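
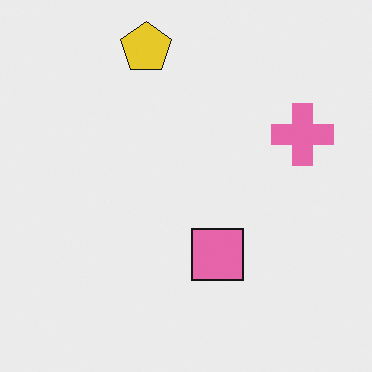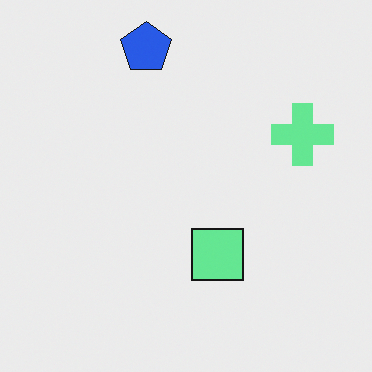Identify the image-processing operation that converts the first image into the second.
The transformation is: hue-shifted by a large amount.

Every shape's color has rotated by the same amount around the hue wheel — a uniform hue shift.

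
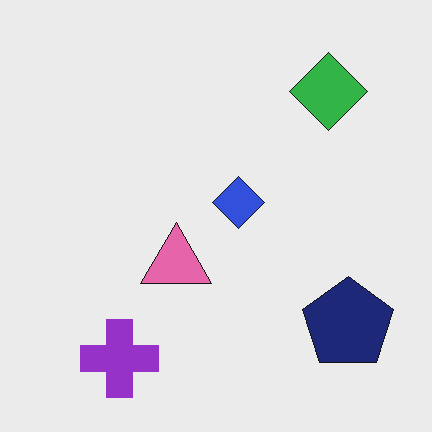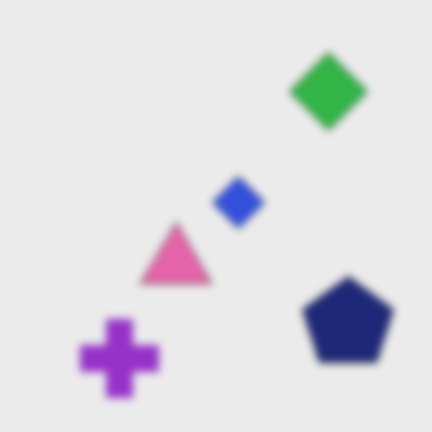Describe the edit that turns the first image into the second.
It was moderately blurred.

Shape edges and outlines are uniformly softened across the whole image.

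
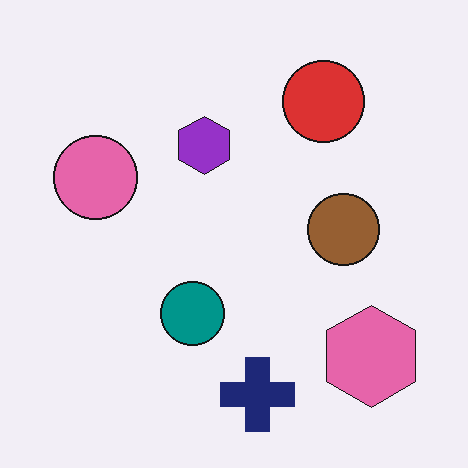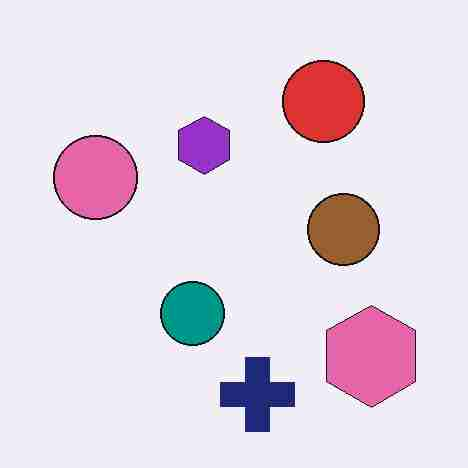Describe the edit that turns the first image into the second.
The image was degraded with heavy JPEG compression.

Blocky 8×8 compression artifacts appear around shape edges and the flat background shows ringing — characteristic JPEG degradation.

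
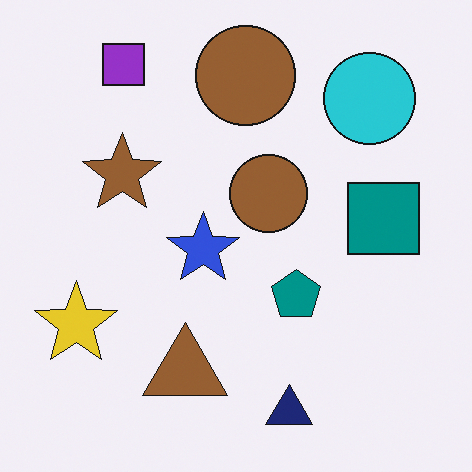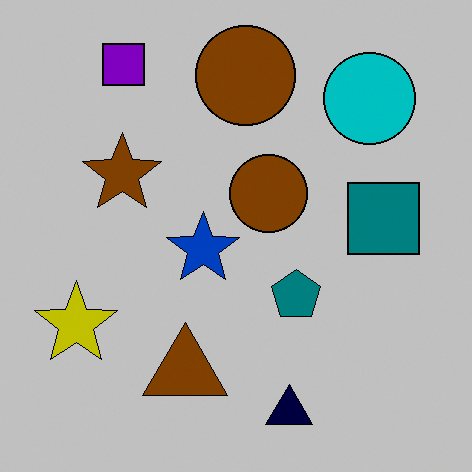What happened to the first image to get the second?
The second image is the first aggressively posterized.

Each flat color has snapped to a coarser quantized level — most visibly, the near-white background has dropped to a flat grey.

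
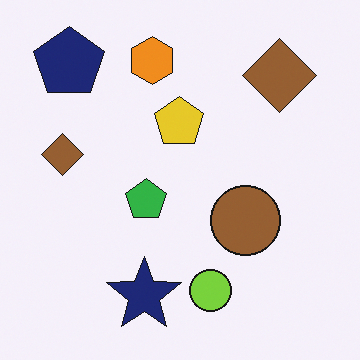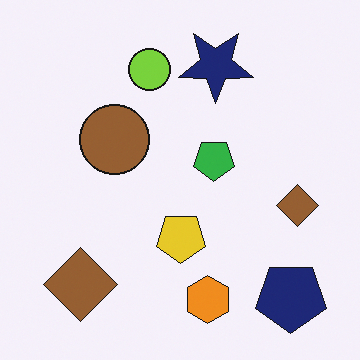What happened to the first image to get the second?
This is the original image rotated 180°.

The navy pentagon sits in the top-left of the first image and the bottom-right of the second — consistent with a whole-image 180° rotation.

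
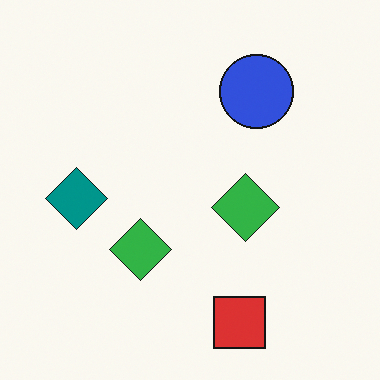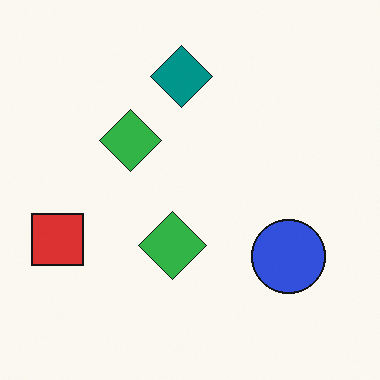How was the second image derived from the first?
The transformation is: rotated 90° clockwise.

The red square sits in the bottom of the first image and the left of the second — consistent with a whole-image 90° clockwise rotation.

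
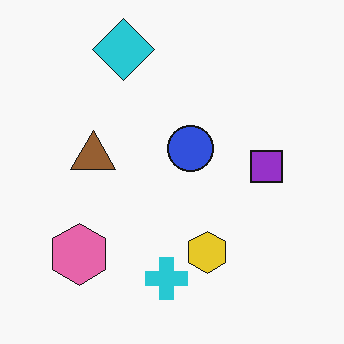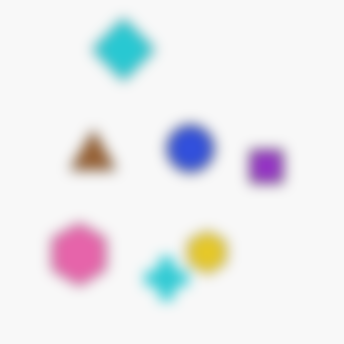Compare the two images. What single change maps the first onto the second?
It was strongly gaussian-blurred.

Shape edges and outlines are uniformly softened across the whole image.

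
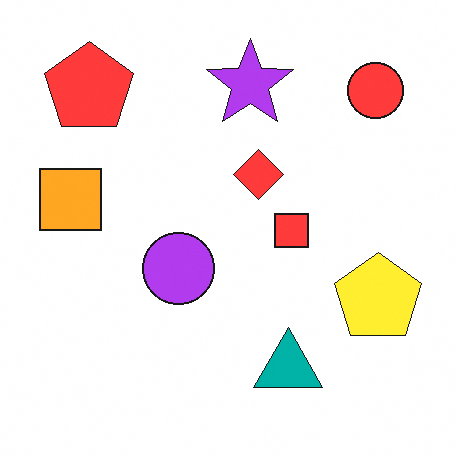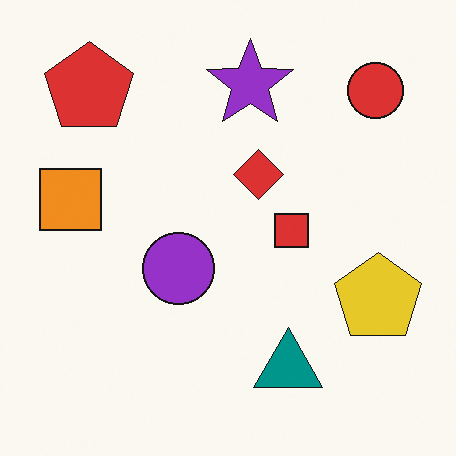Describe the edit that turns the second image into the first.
The image was brightened a little.

Every pixel — background and shapes alike — is uniformly brightened.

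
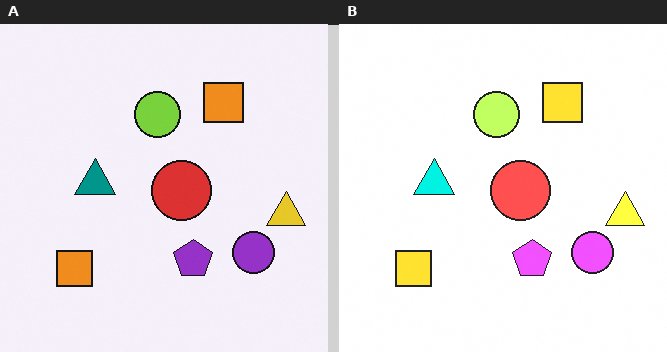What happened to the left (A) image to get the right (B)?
The image was noticeably brightened.

Every pixel — background and shapes alike — is uniformly brightened.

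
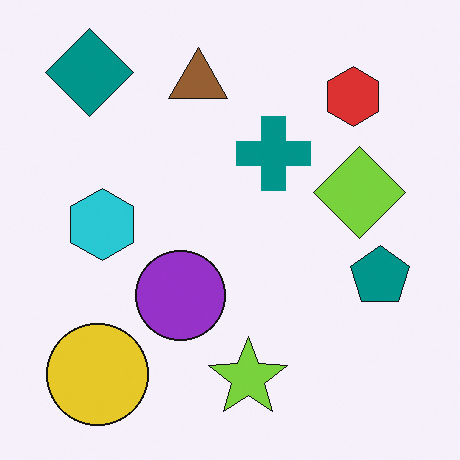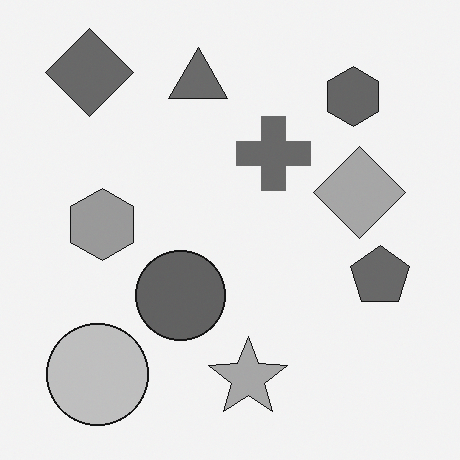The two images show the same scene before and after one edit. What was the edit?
This is the original image converted to grayscale.

All color is removed — every shape is now a shade of grey.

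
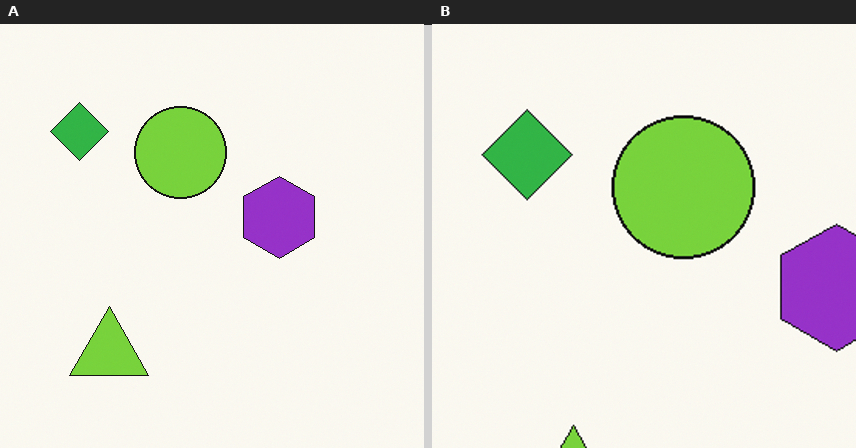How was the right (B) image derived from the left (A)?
The right (B) image is the left (A) cropped slightly and scaled back up.

The visible shapes are larger and the field of view is narrower; shapes near the original edges may be partly or wholly outside the frame — a crop-and-rescale.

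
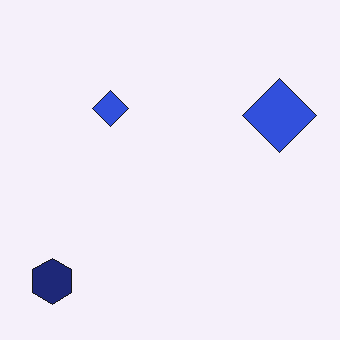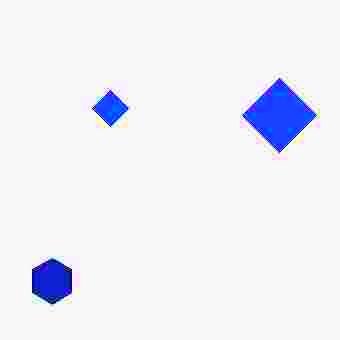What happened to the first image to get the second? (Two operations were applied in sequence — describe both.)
The second image is the first degraded with heavy JPEG compression, then made much more vivid (saturation change).

Blocky 8×8 compression artifacts appear around shape edges and the flat background shows ringing — characteristic JPEG degradation. All colors are more vivid — a global saturation change.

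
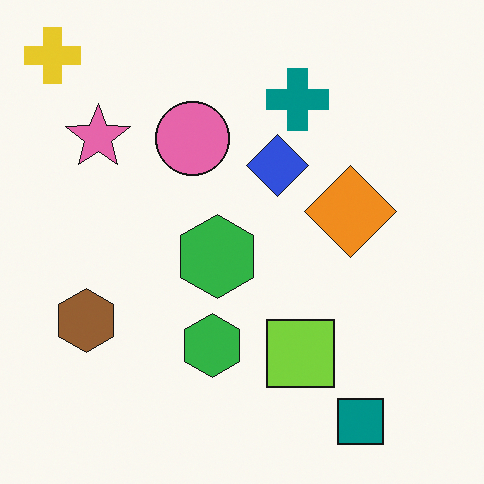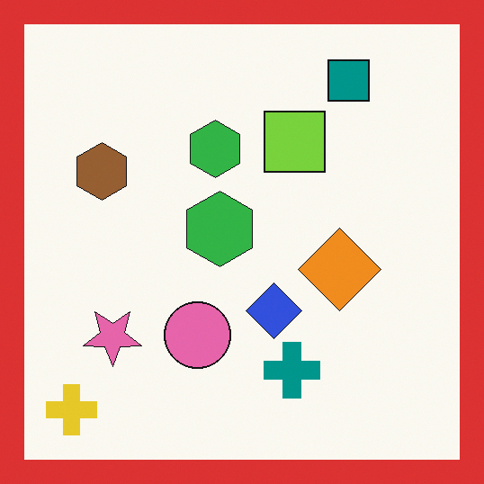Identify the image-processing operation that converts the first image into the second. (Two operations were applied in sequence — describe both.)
The second image is the first flipped vertically (top ↔ bottom), then framed with a red border.

The yellow cross is in the top-left of the first image and the bottom-left of the second — shapes on opposite sides of the horizontal midline have swapped in a mirror flip. A solid red frame runs around the edge of the second image, with the content slightly shrunk inside it.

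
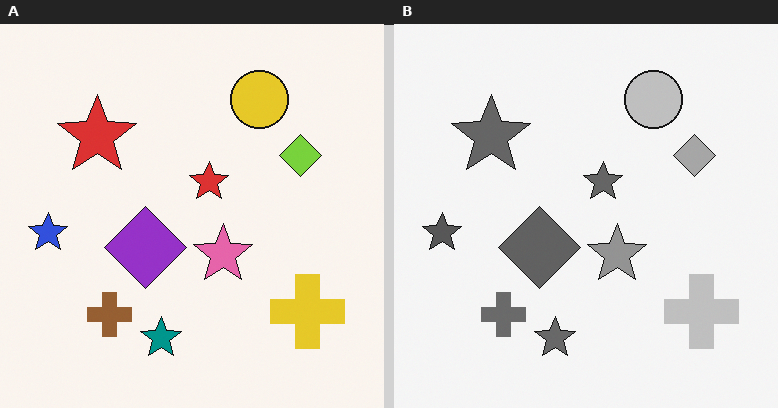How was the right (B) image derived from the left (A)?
The image was converted to grayscale.

All color is removed — every shape is now a shade of grey.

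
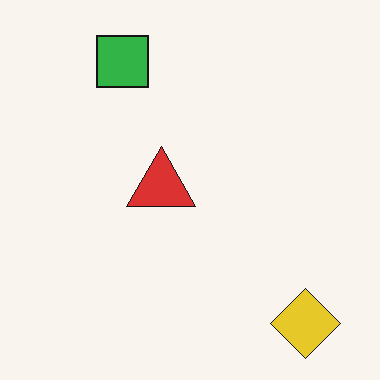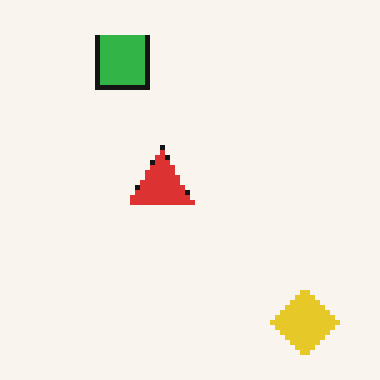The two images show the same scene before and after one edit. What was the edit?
The second image is the first lightly pixelated (a mild mosaic effect).

Shapes are reduced to large square blocks; fine edges and outlines are lost — a downscale-then-upscale (mosaic) effect.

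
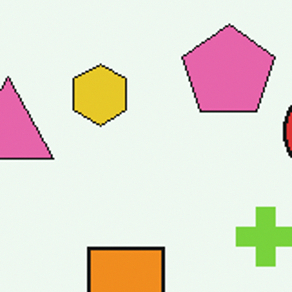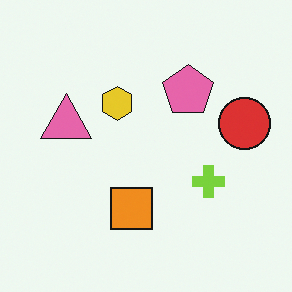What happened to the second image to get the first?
It was cropped to a noticeably smaller region and rescaled.

The visible shapes are larger and the field of view is narrower; shapes near the original edges may be partly or wholly outside the frame — a crop-and-rescale.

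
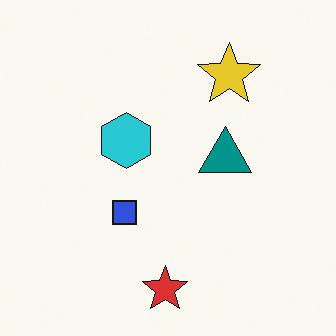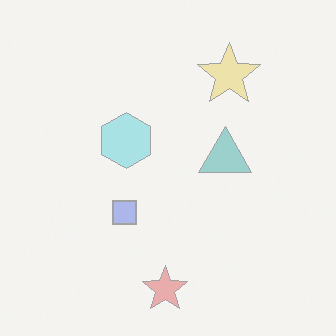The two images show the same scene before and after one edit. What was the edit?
The transformation is: given much lower contrast.

Tones are pushed toward mid-grey across the whole image — a global contrast change.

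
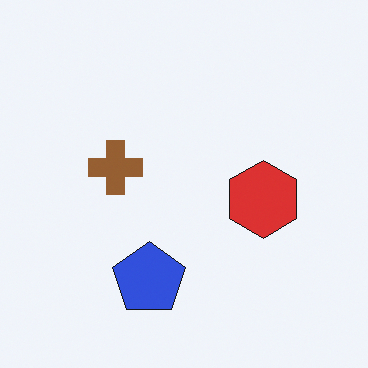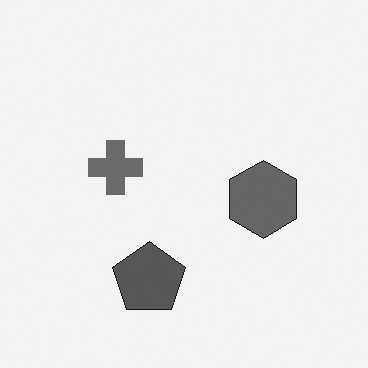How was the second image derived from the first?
The second image is the first converted to grayscale.

All color is removed — every shape is now a shade of grey.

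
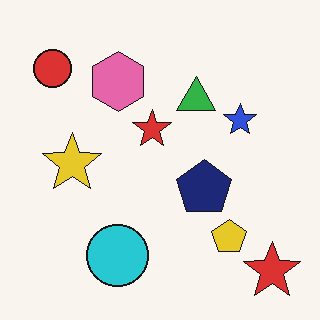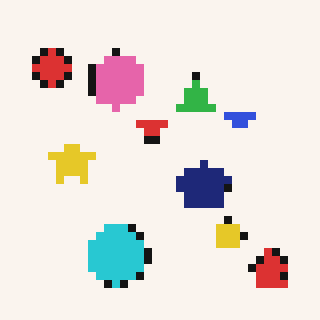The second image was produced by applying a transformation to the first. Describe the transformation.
The second image is the first moderately pixelated.

Shapes are reduced to large square blocks; fine edges and outlines are lost — a downscale-then-upscale (mosaic) effect.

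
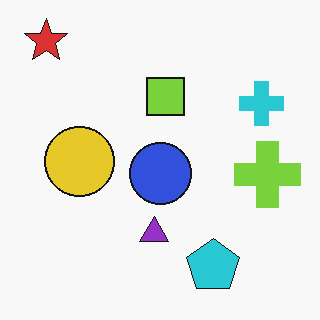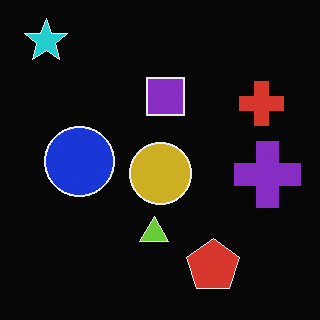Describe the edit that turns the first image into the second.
Color-inverted (negative).

The light background has become dark and every shape's color is its complement — a photographic negative.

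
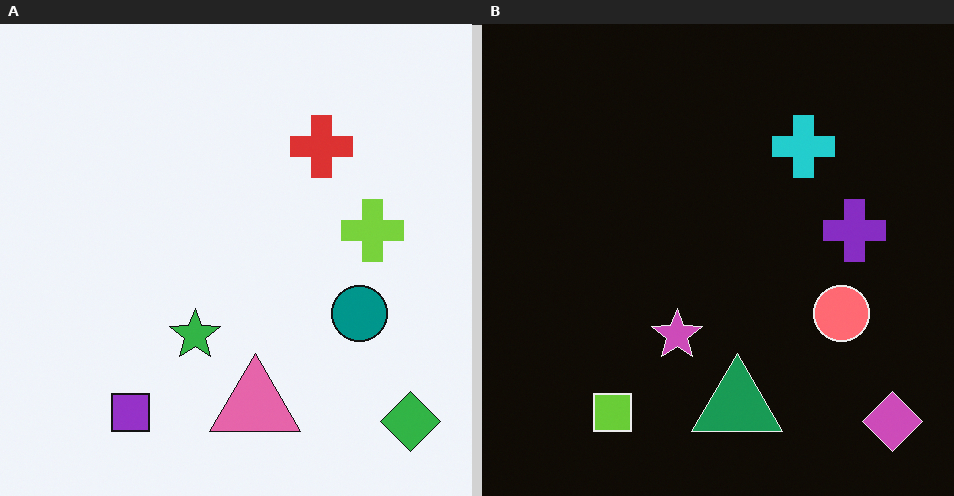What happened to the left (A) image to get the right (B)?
The transformation is: color-inverted (negative).

The light background has become dark and every shape's color is its complement — a photographic negative.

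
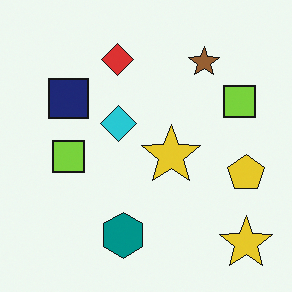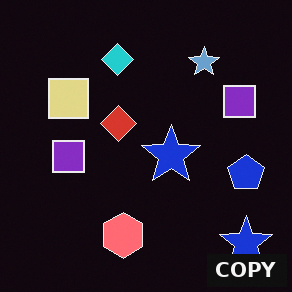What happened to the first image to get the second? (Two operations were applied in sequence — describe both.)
The second image is the first color-inverted (negative), then watermarked with the text "COPY" in the lower-right corner.

The light background has become dark and every shape's color is its complement — a photographic negative. A dark label reading "COPY" appears in the lower-right corner.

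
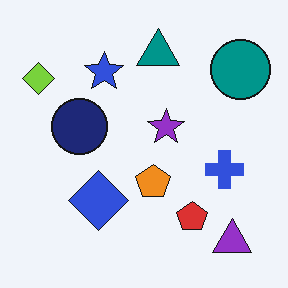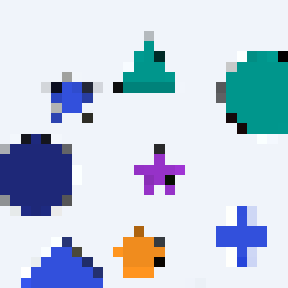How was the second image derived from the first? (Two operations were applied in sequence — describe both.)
The transformation is: cropped to a modestly smaller region and rescaled, then coarsely pixelated.

The visible shapes are larger and the field of view is narrower; shapes near the original edges may be partly or wholly outside the frame — a crop-and-rescale. Shapes are reduced to large square blocks; fine edges and outlines are lost — a downscale-then-upscale (mosaic) effect.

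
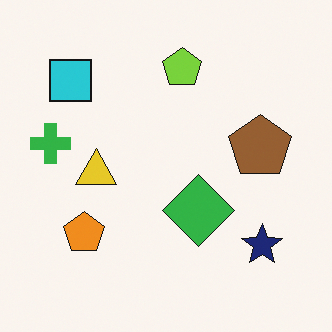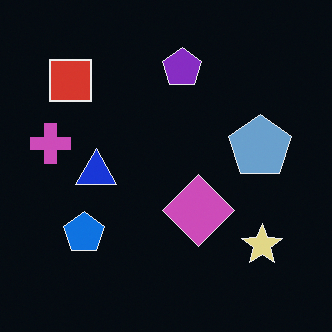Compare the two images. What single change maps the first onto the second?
It was color-inverted (negative).

The light background has become dark and every shape's color is its complement — a photographic negative.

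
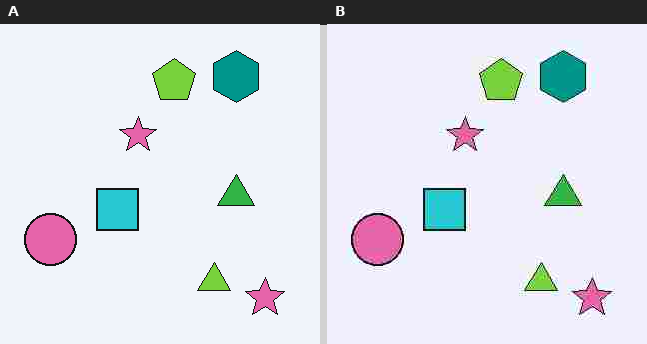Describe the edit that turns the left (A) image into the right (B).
The image was degraded with heavy JPEG compression.

Blocky 8×8 compression artifacts appear around shape edges and the flat background shows ringing — characteristic JPEG degradation.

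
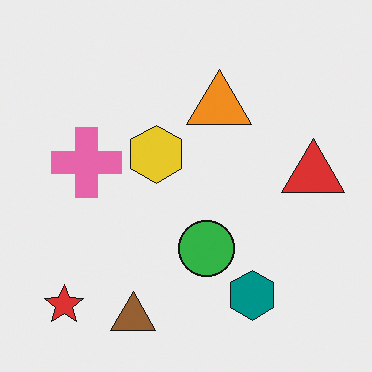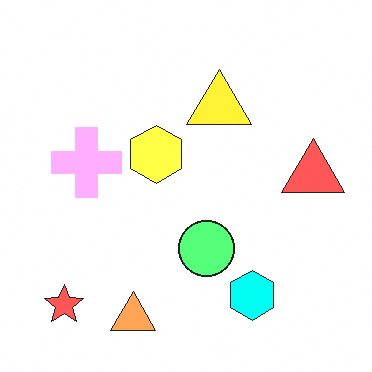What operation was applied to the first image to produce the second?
The transformation is: substantially brightened.

Every pixel — background and shapes alike — is uniformly brightened.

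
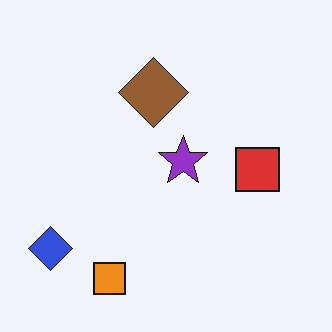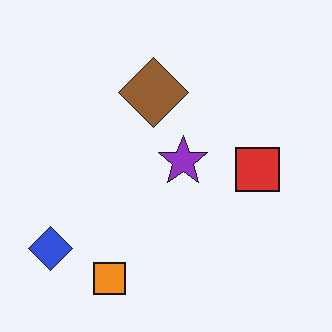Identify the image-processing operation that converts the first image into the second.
Given moderate JPEG compression.

Blocky 8×8 compression artifacts appear around shape edges and the flat background shows ringing — characteristic JPEG degradation.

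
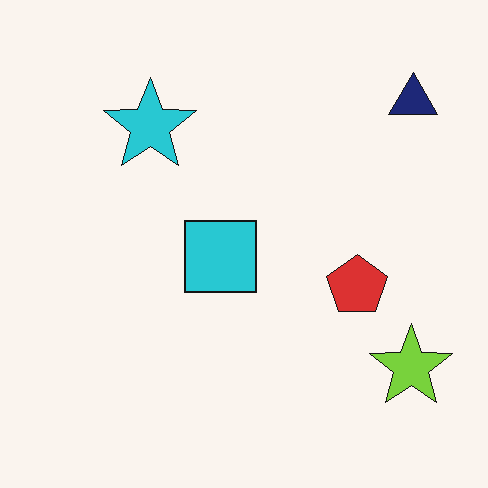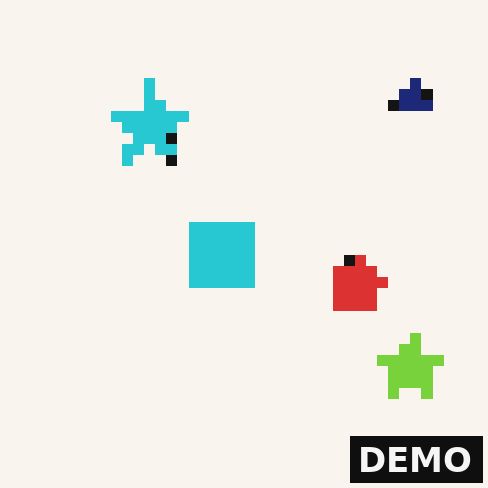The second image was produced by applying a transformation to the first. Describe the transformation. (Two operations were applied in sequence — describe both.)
The second image is the first heavily pixelated into large blocks, then watermarked with the text "DEMO" in the lower-right corner.

Shapes are reduced to large square blocks; fine edges and outlines are lost — a downscale-then-upscale (mosaic) effect. A dark label reading "DEMO" appears in the lower-right corner.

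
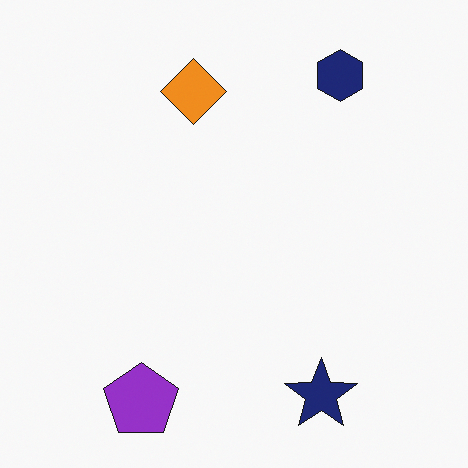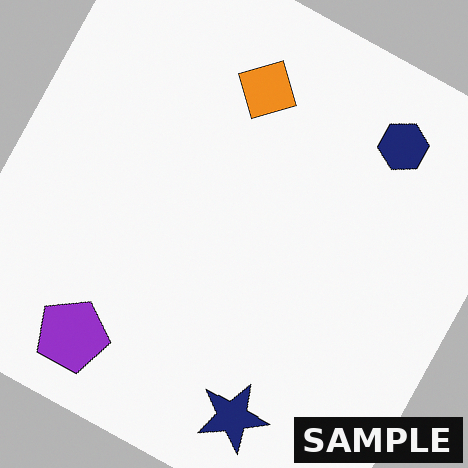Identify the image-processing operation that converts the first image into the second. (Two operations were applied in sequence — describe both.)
Rotated clockwise by a clearly visible amount, then watermarked with the text "SAMPLE" in the lower-right corner.

Every shape is tilted by the same angle and the image corners show triangular fill wedges — a whole-image rotation by a non-right angle. A dark label reading "SAMPLE" appears in the lower-right corner.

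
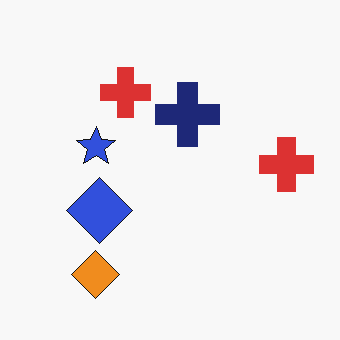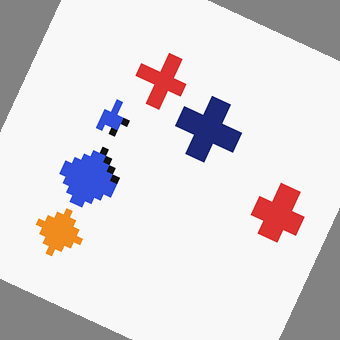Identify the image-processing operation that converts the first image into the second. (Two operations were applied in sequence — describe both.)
The transformation is: pixelated into visible square blocks, then rotated clockwise by a moderate amount.

Shapes are reduced to large square blocks; fine edges and outlines are lost — a downscale-then-upscale (mosaic) effect. Every shape is tilted by the same angle and the image corners show triangular fill wedges — a whole-image rotation by a non-right angle.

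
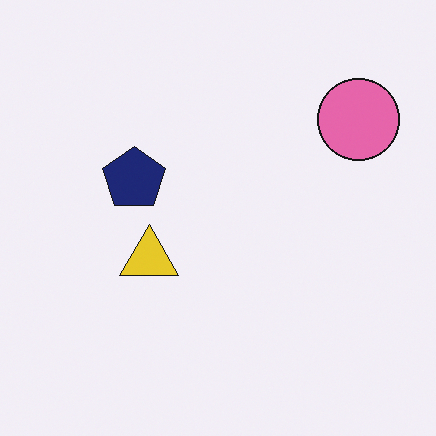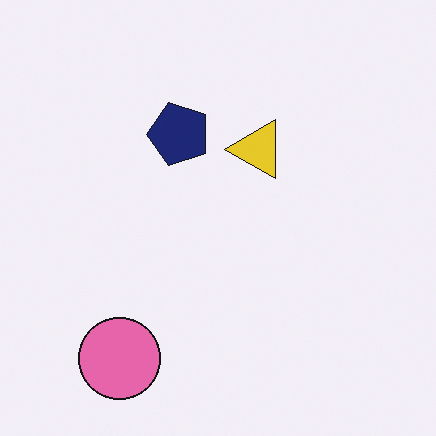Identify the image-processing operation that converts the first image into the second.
The second image is the first transposed (reflected across the top-left ↔ bottom-right diagonal).

Shapes have swapped their row and column positions — what was in the top-right is now in the bottom-left — a diagonal reflection.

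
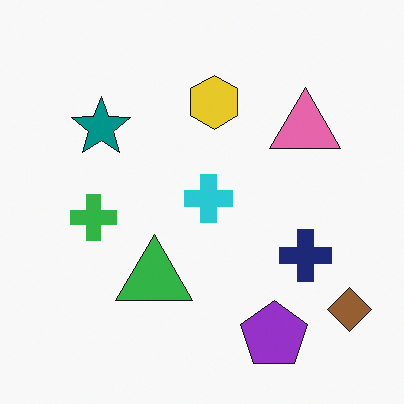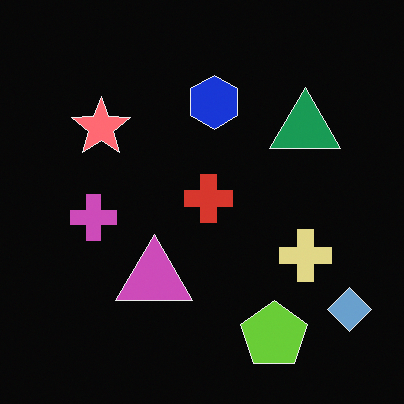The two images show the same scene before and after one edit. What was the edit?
The second image is the first color-inverted (negative).

The light background has become dark and every shape's color is its complement — a photographic negative.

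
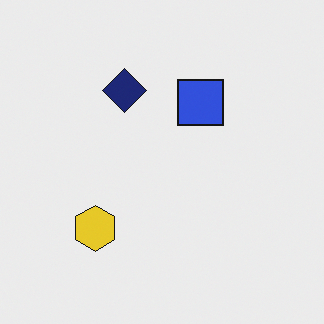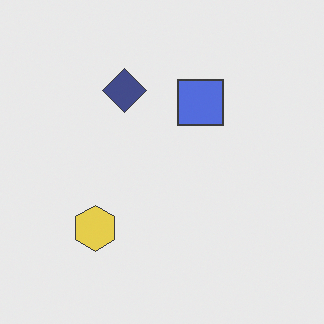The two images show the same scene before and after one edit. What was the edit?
It was given slightly reduced contrast.

Tones are pushed toward mid-grey across the whole image — a global contrast change.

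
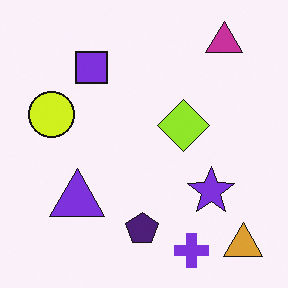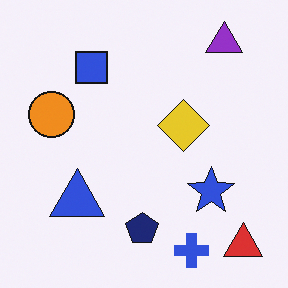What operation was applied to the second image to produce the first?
The first image is the second hue-shifted slightly.

Every shape's color has rotated by the same amount around the hue wheel — a uniform hue shift.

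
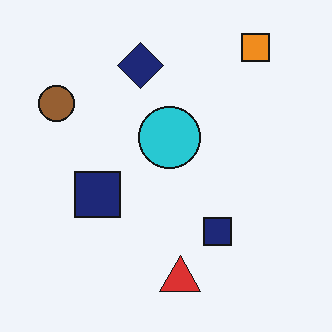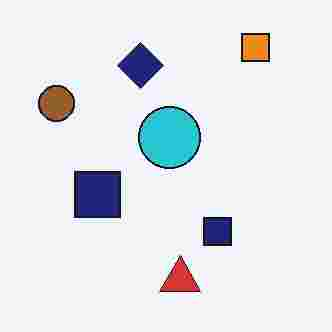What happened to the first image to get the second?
The image was degraded with heavy JPEG compression.

Blocky 8×8 compression artifacts appear around shape edges and the flat background shows ringing — characteristic JPEG degradation.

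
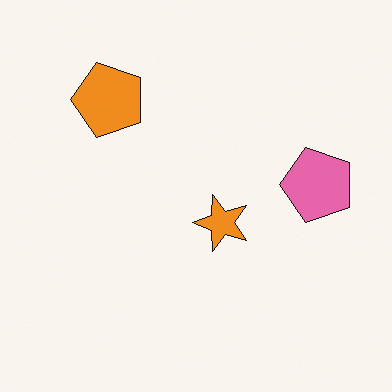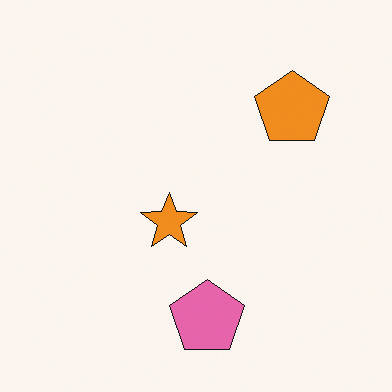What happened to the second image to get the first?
The transformation is: rotated 90° counter-clockwise.

The orange pentagon sits in the top-right of the second image and the top-left of the first — consistent with a whole-image 90° counter-clockwise rotation.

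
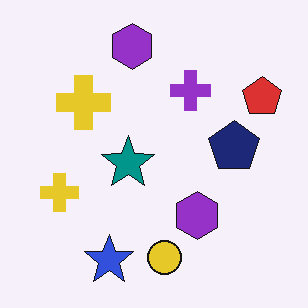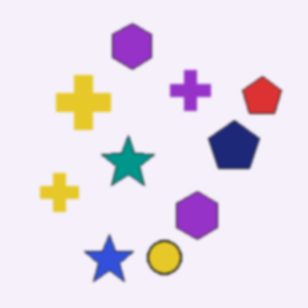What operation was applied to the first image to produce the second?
The second image is the first given a subtle gaussian blur.

Shape edges and outlines are uniformly softened across the whole image.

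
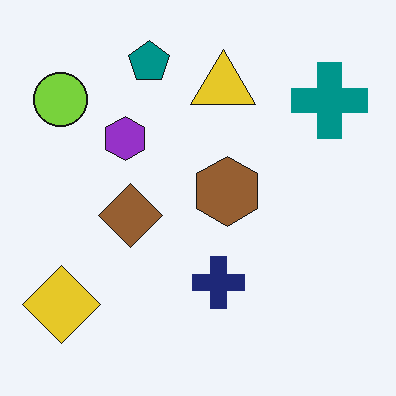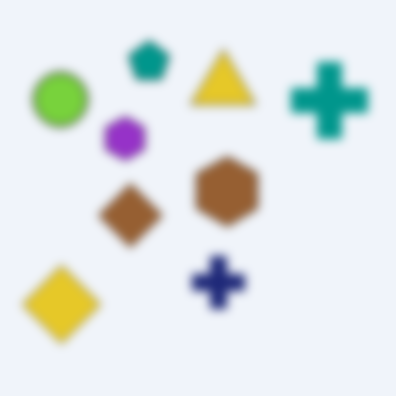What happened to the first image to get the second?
The image was heavily blurred.

Shape edges and outlines are uniformly softened across the whole image.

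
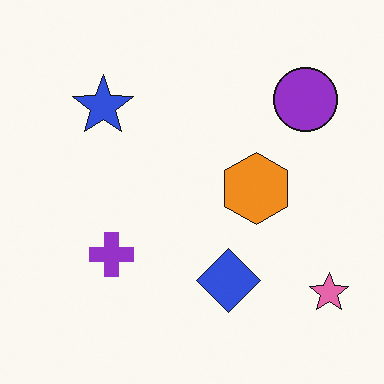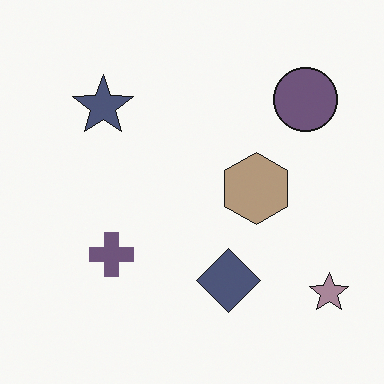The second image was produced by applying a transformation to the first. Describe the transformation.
The image was heavily desaturated.

All colors are more muted and greyish — a global saturation change.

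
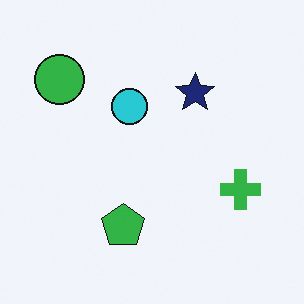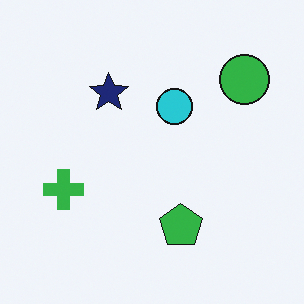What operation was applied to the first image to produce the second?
The image was flipped horizontally (left ↔ right).

The green circle is in the top-left of the first image and the top-right of the second — shapes on opposite sides of the vertical midline have swapped in a mirror flip.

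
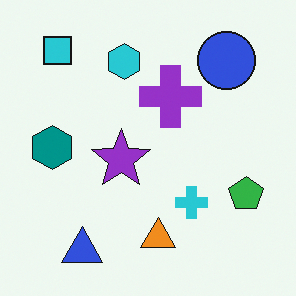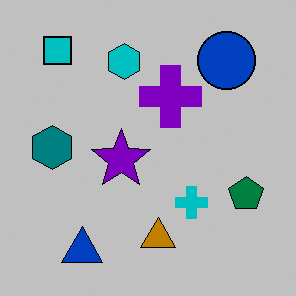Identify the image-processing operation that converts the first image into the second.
Aggressively posterized.

Each flat color has snapped to a coarser quantized level — most visibly, the near-white background has dropped to a flat grey.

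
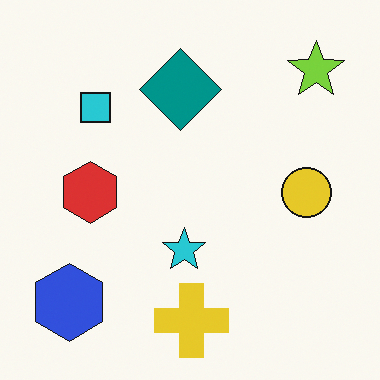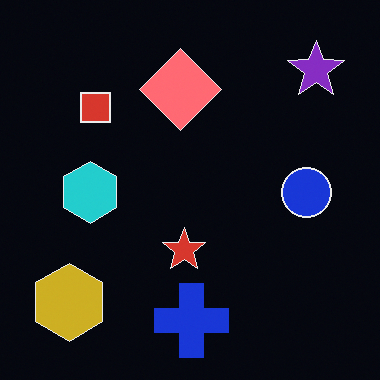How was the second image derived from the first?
It was color-inverted (negative).

The light background has become dark and every shape's color is its complement — a photographic negative.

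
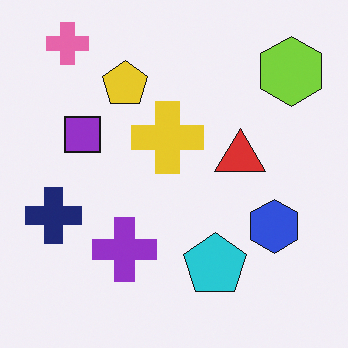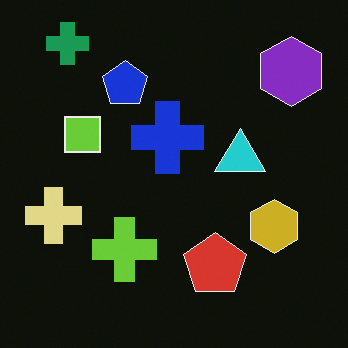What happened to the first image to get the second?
This is the original image color-inverted (negative).

The light background has become dark and every shape's color is its complement — a photographic negative.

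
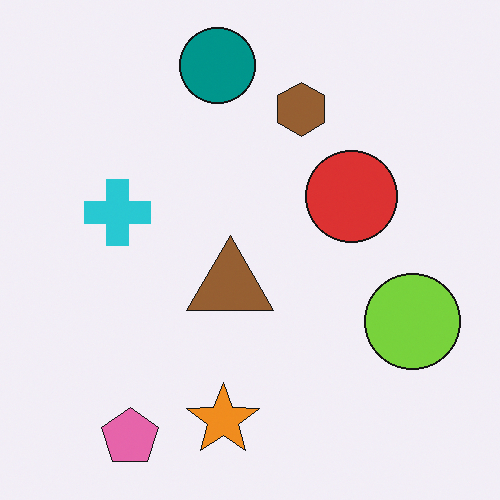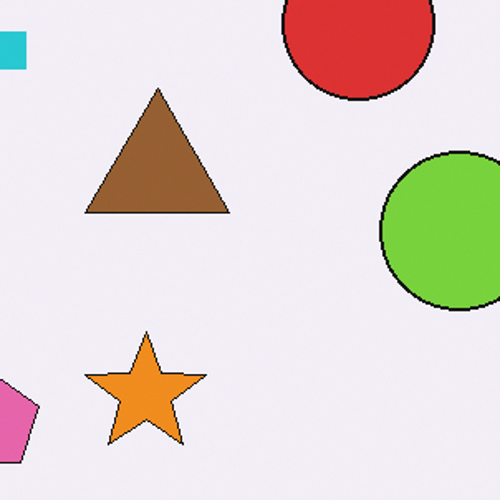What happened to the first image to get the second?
This is the original image cropped tightly and scaled back up.

The visible shapes are larger and the field of view is narrower; shapes near the original edges may be partly or wholly outside the frame — a crop-and-rescale.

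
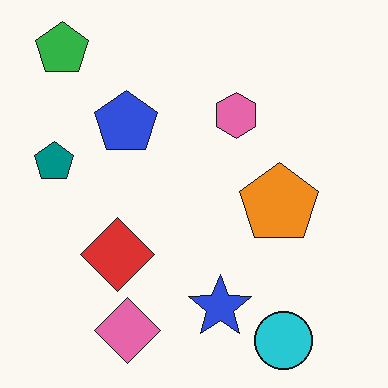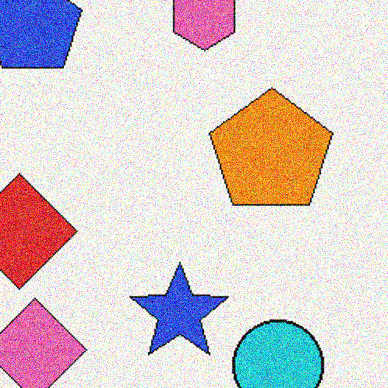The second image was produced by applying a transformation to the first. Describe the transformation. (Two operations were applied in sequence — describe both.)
Cropped slightly and scaled back up, then degraded with a thick layer of grain.

The visible shapes are larger and the field of view is narrower; shapes near the original edges may be partly or wholly outside the frame — a crop-and-rescale. Random speckle covers the whole image, including the flat background.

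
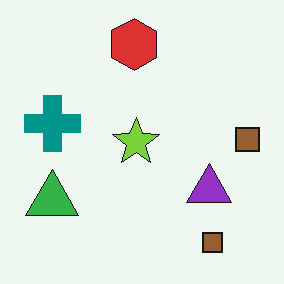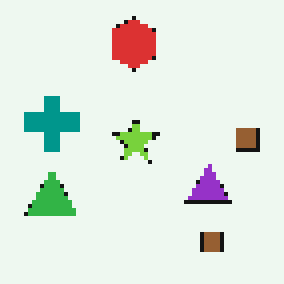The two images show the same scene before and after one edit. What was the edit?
It was mildly pixelated.

Shapes are reduced to large square blocks; fine edges and outlines are lost — a downscale-then-upscale (mosaic) effect.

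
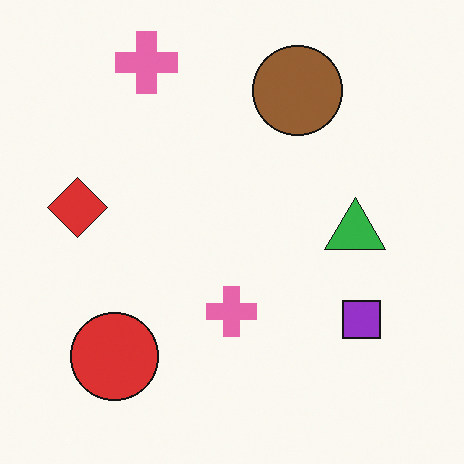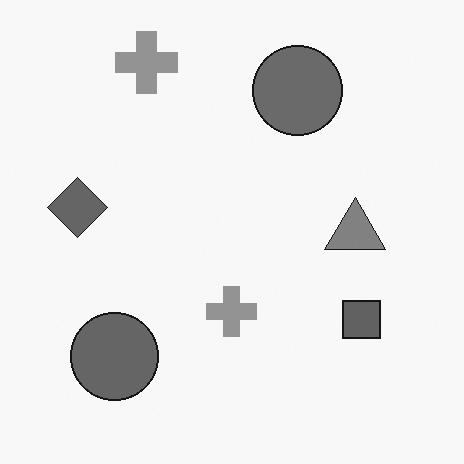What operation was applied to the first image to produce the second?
Converted to grayscale.

All color is removed — every shape is now a shade of grey.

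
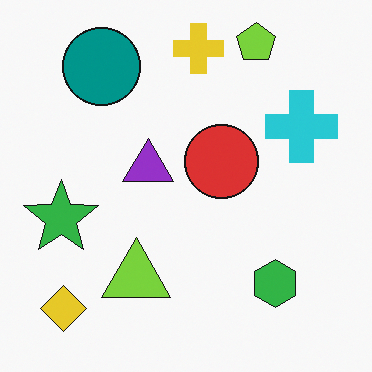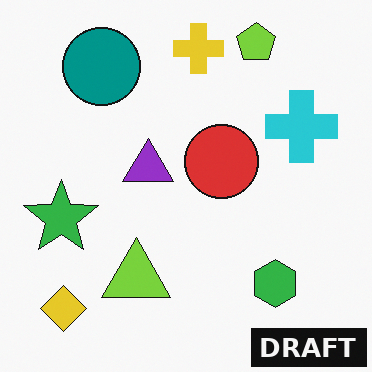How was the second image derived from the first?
The image was watermarked with the text "DRAFT" in the lower-right corner.

A dark label reading "DRAFT" appears in the lower-right corner.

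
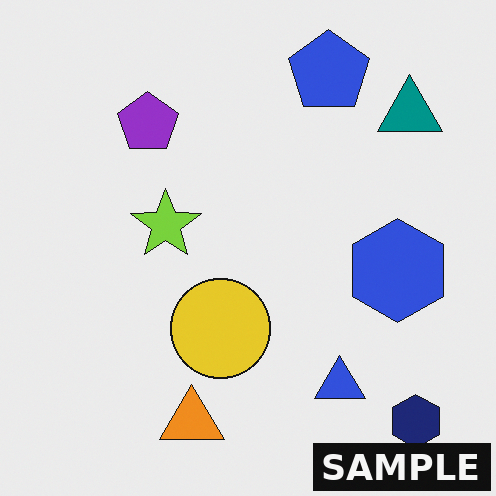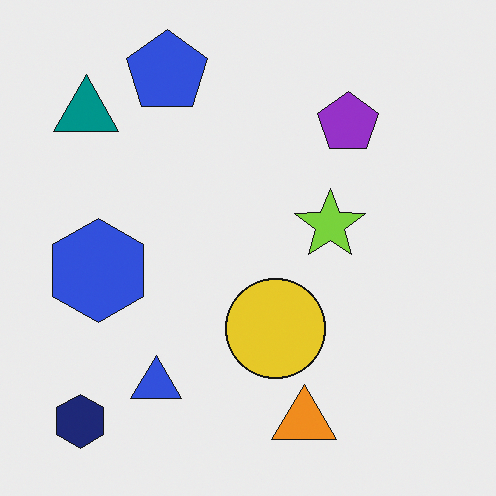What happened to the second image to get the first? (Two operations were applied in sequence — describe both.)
The first image is the second flipped horizontally (left ↔ right), then watermarked with the text "SAMPLE" in the lower-right corner.

The navy hexagon is in the bottom-left of the second image and the bottom-right of the first — shapes on opposite sides of the vertical midline have swapped in a mirror flip. A dark label reading "SAMPLE" appears in the lower-right corner.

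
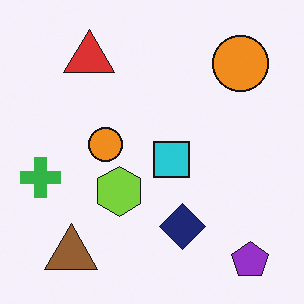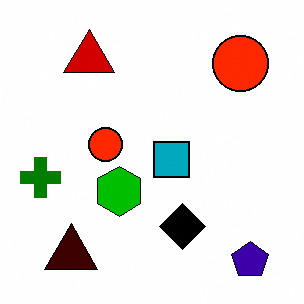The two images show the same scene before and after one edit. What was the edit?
Given much higher contrast.

Tones are pushed away from mid-grey across the whole image — a global contrast change.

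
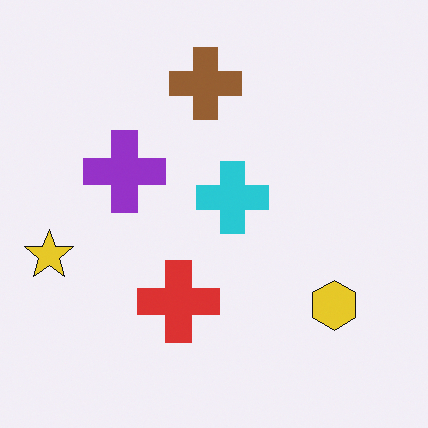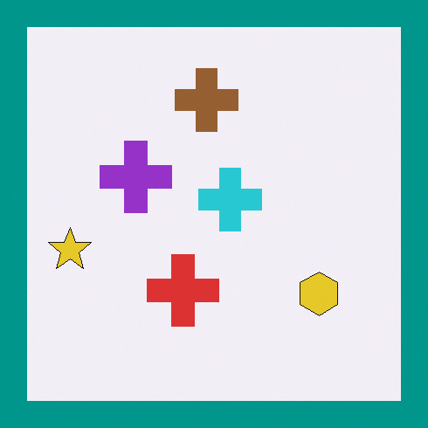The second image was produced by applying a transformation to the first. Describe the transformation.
The image was framed with a teal border.

A solid teal frame runs around the edge of the second image, with the content slightly shrunk inside it.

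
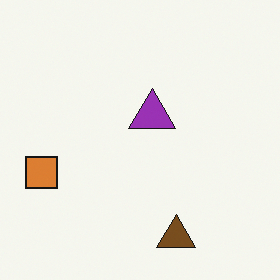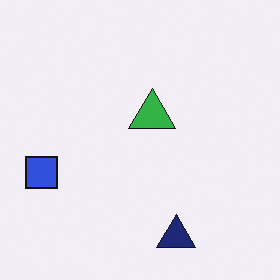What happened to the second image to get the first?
The transformation is: hue-shifted by a large amount.

Every shape's color has rotated by the same amount around the hue wheel — a uniform hue shift.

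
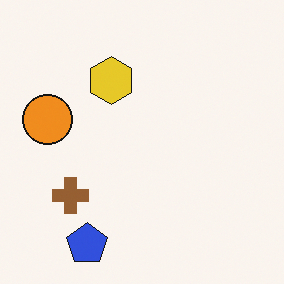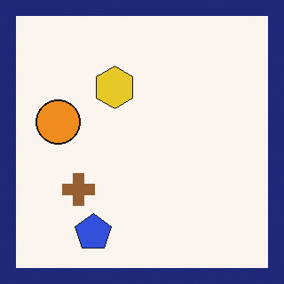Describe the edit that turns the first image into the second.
This is the original image framed with a navy border.

A solid navy frame runs around the edge of the second image, with the content slightly shrunk inside it.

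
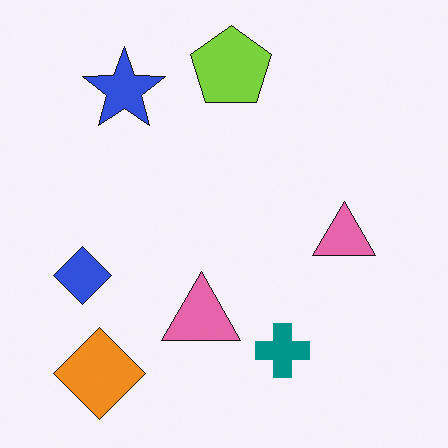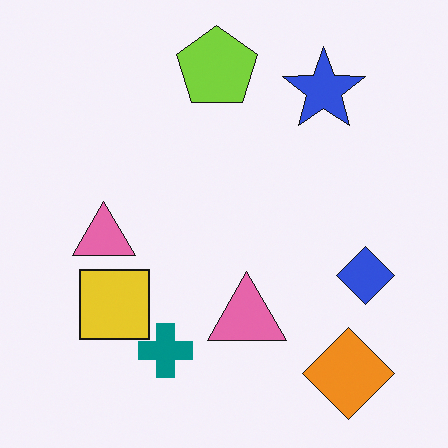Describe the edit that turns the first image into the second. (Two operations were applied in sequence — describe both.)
The image was flipped horizontally (left ↔ right), then overlaid with an additional yellow square.

The blue diamond is in the left of the first image and the right of the second — shapes on opposite sides of the vertical midline have swapped in a mirror flip. A yellow square appears in the second image that is absent from the first.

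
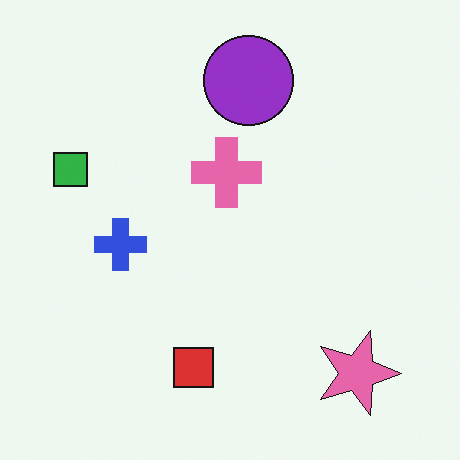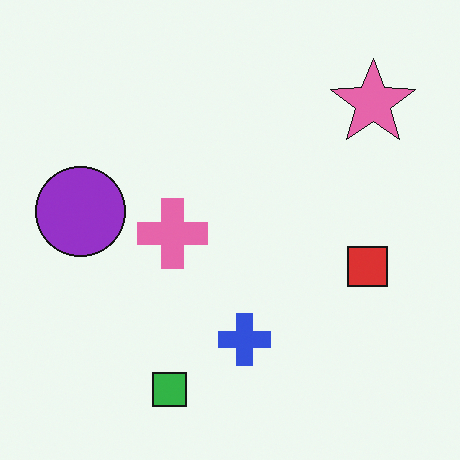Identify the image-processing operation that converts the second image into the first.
The transformation is: rotated 90° clockwise.

The pink star sits in the top-right of the second image and the bottom-right of the first — consistent with a whole-image 90° clockwise rotation.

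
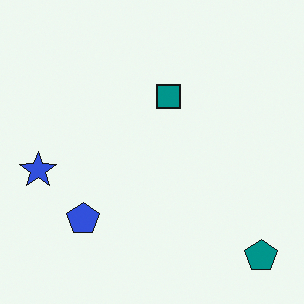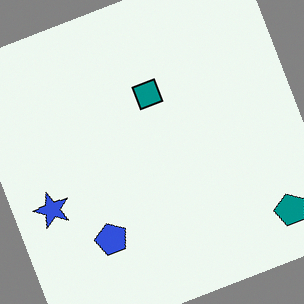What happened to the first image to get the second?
The second image is the first rotated counter-clockwise by a clearly visible amount.

Every shape is tilted by the same angle and the image corners show triangular fill wedges — a whole-image rotation by a non-right angle.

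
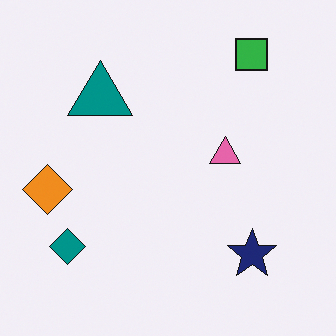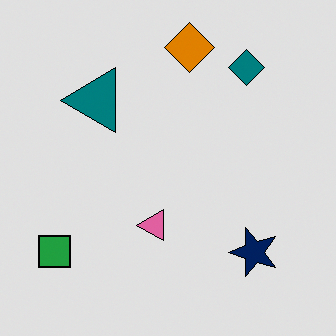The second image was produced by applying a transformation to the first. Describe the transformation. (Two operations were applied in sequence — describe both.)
The image was moderately posterized, then transposed (reflected across the top-left ↔ bottom-right diagonal).

Each flat color has snapped to a coarser quantized level — most visibly, the near-white background has dropped to a flat grey. Shapes have swapped their row and column positions — what was in the top-right is now in the bottom-left — a diagonal reflection.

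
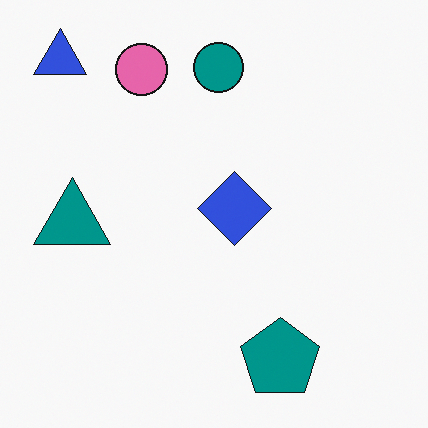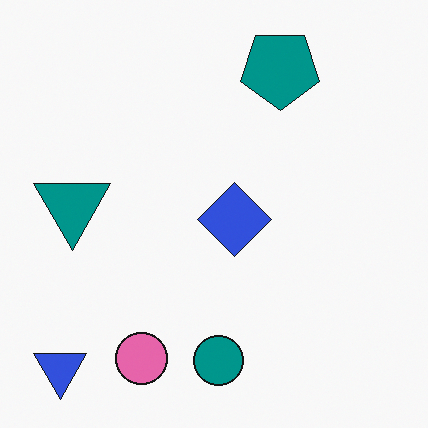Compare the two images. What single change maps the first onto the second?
The transformation is: flipped vertically (top ↔ bottom).

The blue triangle is in the top-left of the first image and the bottom-left of the second — shapes on opposite sides of the horizontal midline have swapped in a mirror flip.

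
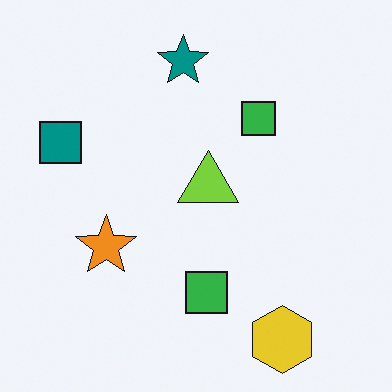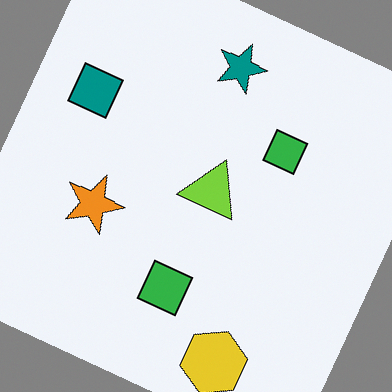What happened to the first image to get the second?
The second image is the first rotated clockwise by a moderate amount.

Every shape is tilted by the same angle and the image corners show triangular fill wedges — a whole-image rotation by a non-right angle.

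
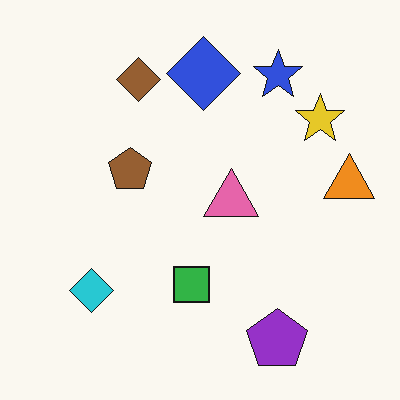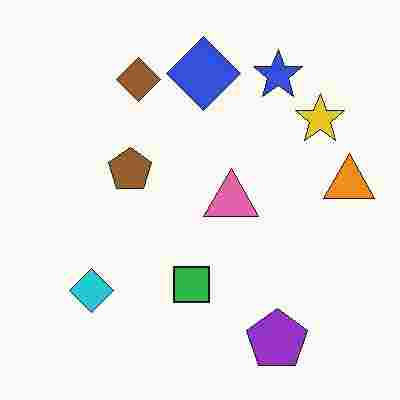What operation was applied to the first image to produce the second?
The transformation is: heavily JPEG-compressed with obvious blocking artifacts.

Blocky 8×8 compression artifacts appear around shape edges and the flat background shows ringing — characteristic JPEG degradation.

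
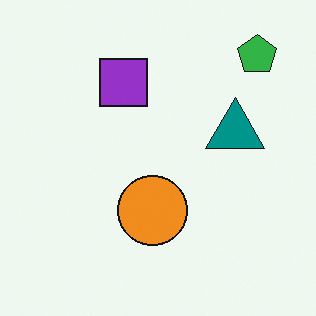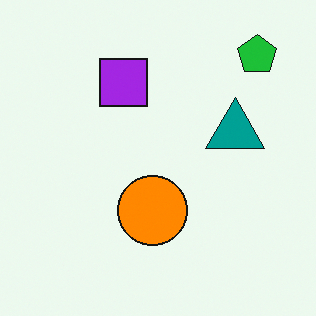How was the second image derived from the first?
The image was slightly oversaturated.

All colors are more vivid — a global saturation change.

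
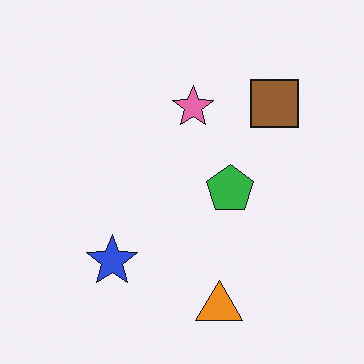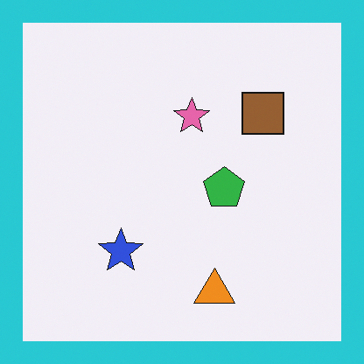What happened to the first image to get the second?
The second image is the first framed with a cyan border.

A solid cyan frame runs around the edge of the second image, with the content slightly shrunk inside it.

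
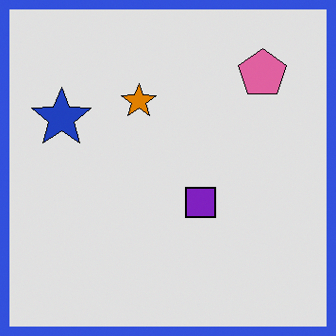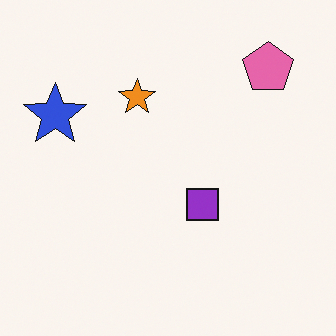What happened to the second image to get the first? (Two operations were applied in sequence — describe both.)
It was moderately posterized, then framed with a blue border.

Each flat color has snapped to a coarser quantized level — most visibly, the near-white background has dropped to a flat grey. A solid blue frame runs around the edge of the first image, with the content slightly shrunk inside it.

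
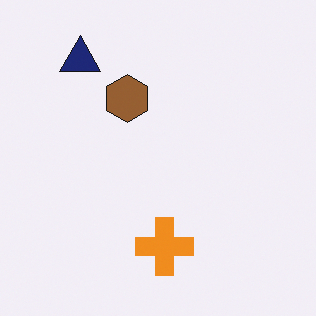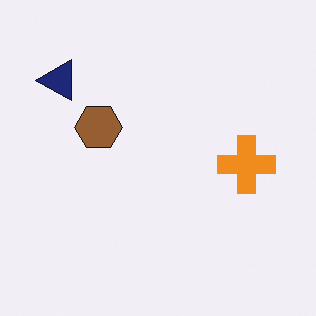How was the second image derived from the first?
The image was transposed (reflected across the top-left ↔ bottom-right diagonal).

Shapes have swapped their row and column positions — what was in the top-right is now in the bottom-left — a diagonal reflection.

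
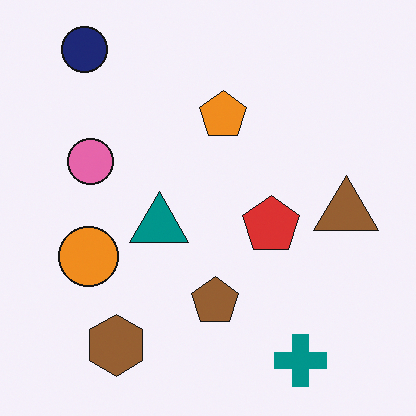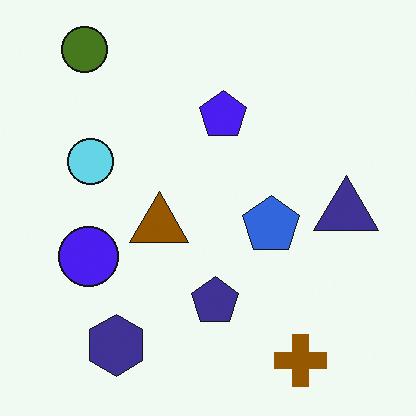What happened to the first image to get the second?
The second image is the first hue-shifted through roughly half the color wheel.

Every shape's color has rotated by the same amount around the hue wheel — a uniform hue shift.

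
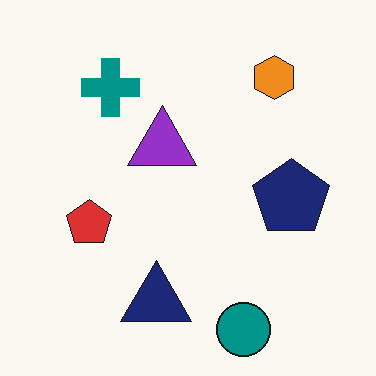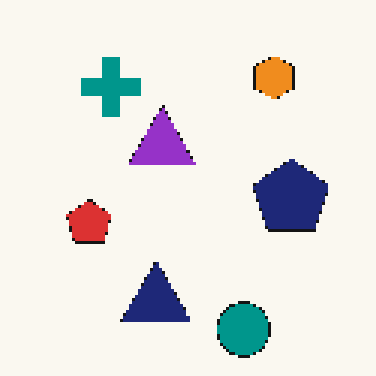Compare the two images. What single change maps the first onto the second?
The transformation is: mildly pixelated.

Shapes are reduced to large square blocks; fine edges and outlines are lost — a downscale-then-upscale (mosaic) effect.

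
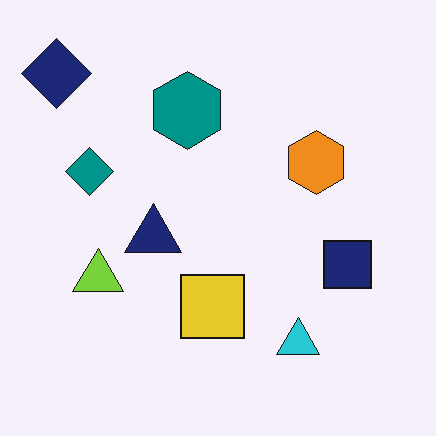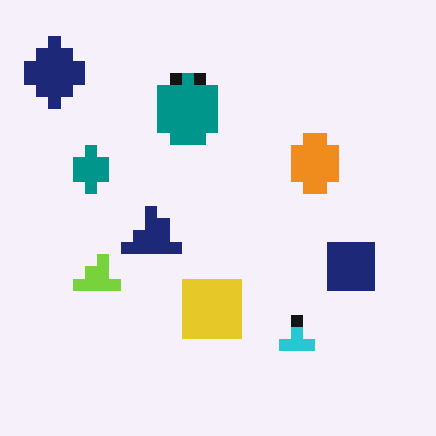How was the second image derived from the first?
The transformation is: heavily pixelated into large blocks.

Shapes are reduced to large square blocks; fine edges and outlines are lost — a downscale-then-upscale (mosaic) effect.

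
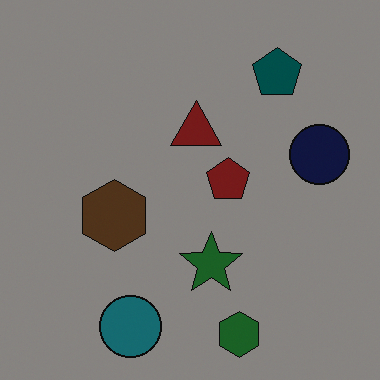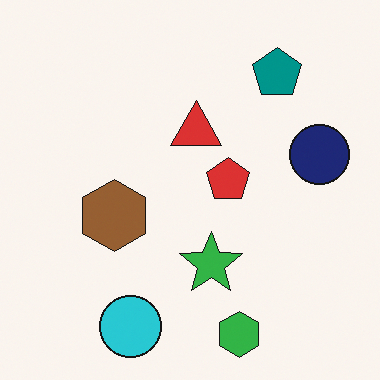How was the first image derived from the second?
This is the original image substantially darkened.

Every pixel — background and shapes alike — is uniformly darkened.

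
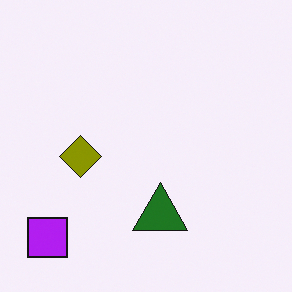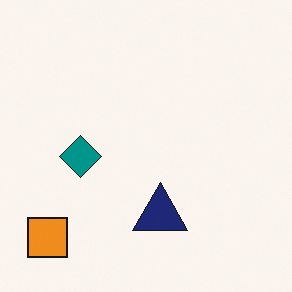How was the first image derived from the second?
This is the original image hue-shifted by a large amount.

Every shape's color has rotated by the same amount around the hue wheel — a uniform hue shift.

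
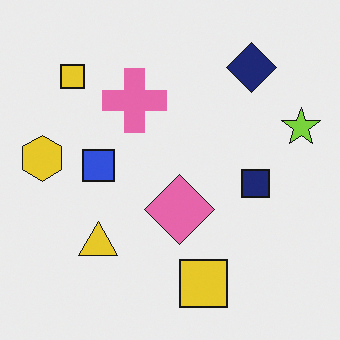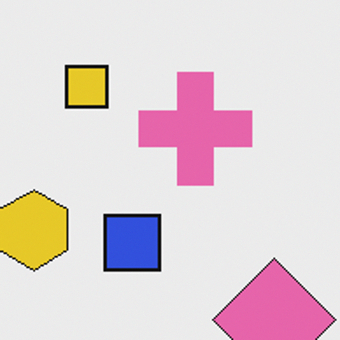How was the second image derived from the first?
The image was cropped to a noticeably smaller region and rescaled.

The visible shapes are larger and the field of view is narrower; shapes near the original edges may be partly or wholly outside the frame — a crop-and-rescale.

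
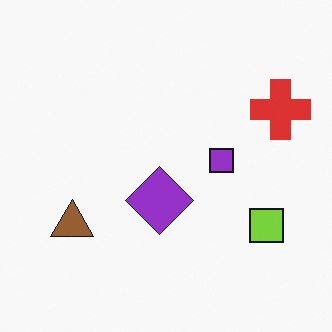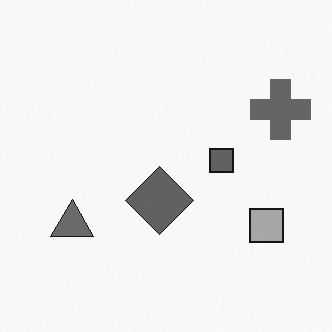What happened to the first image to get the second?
It was converted to grayscale.

All color is removed — every shape is now a shade of grey.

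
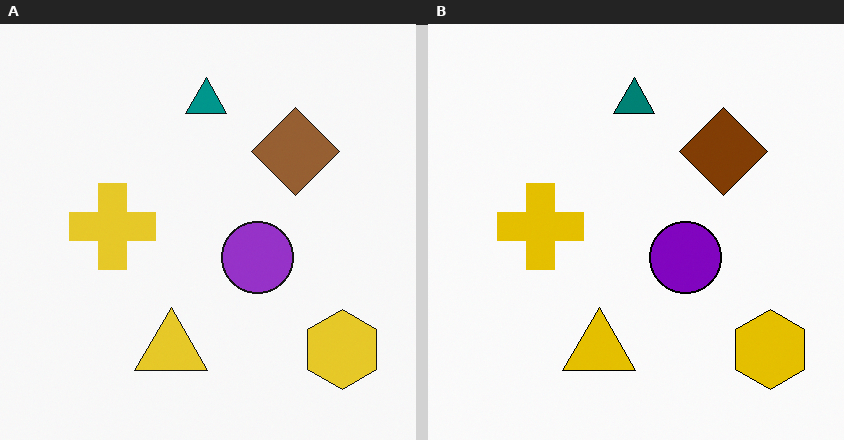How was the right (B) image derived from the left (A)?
It was given slightly increased contrast.

Tones are pushed away from mid-grey across the whole image — a global contrast change.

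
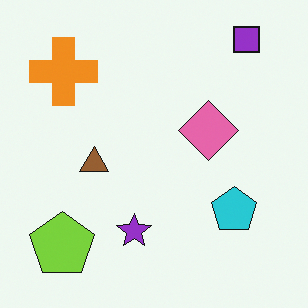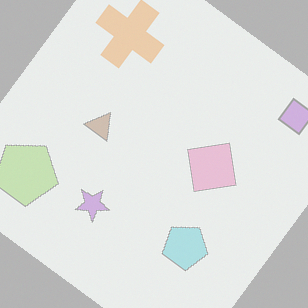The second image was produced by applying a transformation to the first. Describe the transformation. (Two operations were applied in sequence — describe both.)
The image was given much lower contrast, then rotated clockwise by a large amount — several tens of degrees.

Tones are pushed toward mid-grey across the whole image — a global contrast change. Every shape is tilted by the same angle and the image corners show triangular fill wedges — a whole-image rotation by a non-right angle.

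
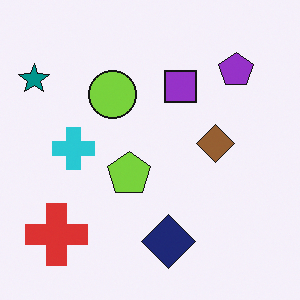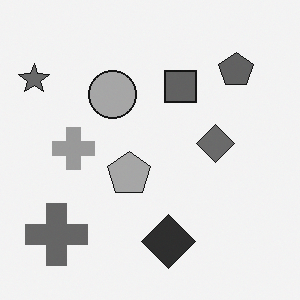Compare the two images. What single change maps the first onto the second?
Converted to grayscale.

All color is removed — every shape is now a shade of grey.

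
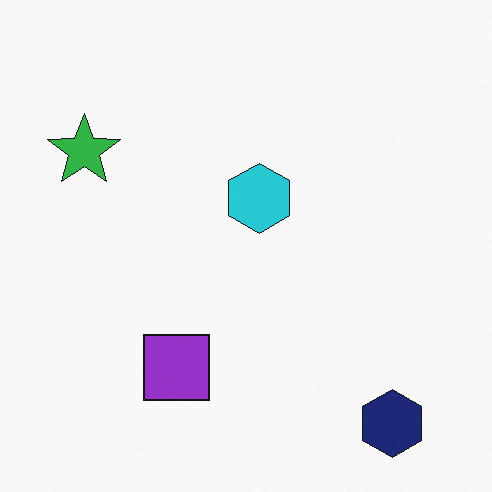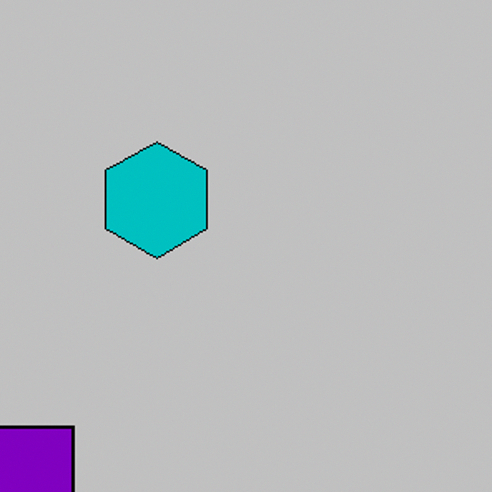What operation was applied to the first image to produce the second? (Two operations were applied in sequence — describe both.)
The second image is the first heavily posterized to just a handful of flat colors, then cropped tightly and scaled back up.

Each flat color has snapped to a coarser quantized level — most visibly, the near-white background has dropped to a flat grey. The visible shapes are larger and the field of view is narrower; shapes near the original edges may be partly or wholly outside the frame — a crop-and-rescale.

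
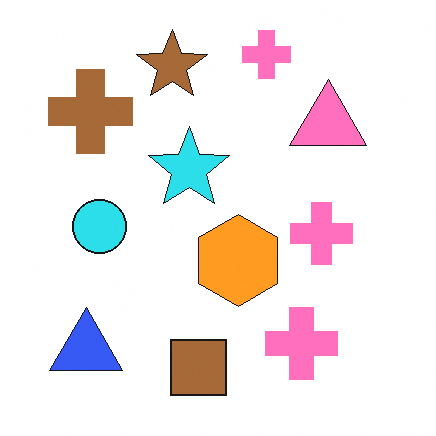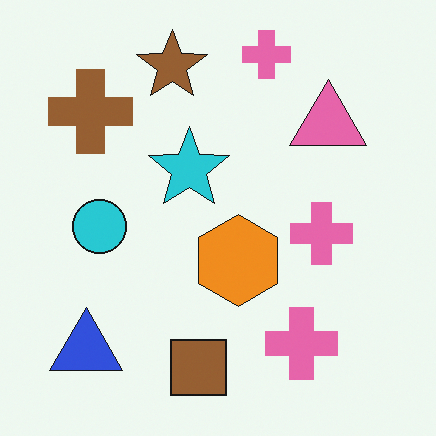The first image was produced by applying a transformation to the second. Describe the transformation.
The first image is the second slightly brightened.

Every pixel — background and shapes alike — is uniformly brightened.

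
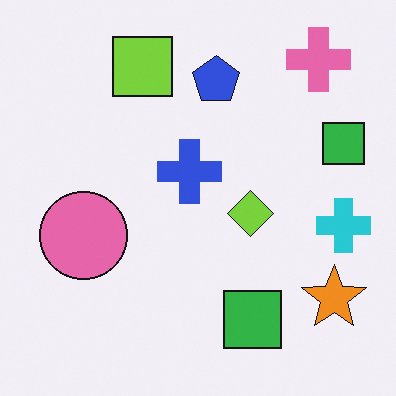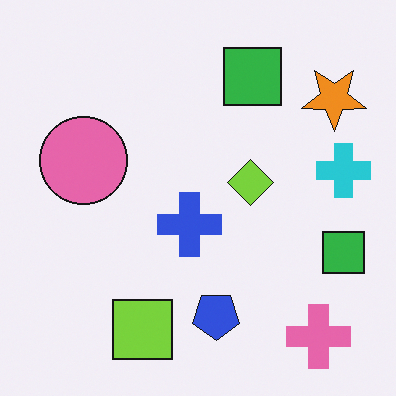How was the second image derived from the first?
The second image is the first flipped vertically (top ↔ bottom).

The pink cross is in the top-right of the first image and the bottom-right of the second — shapes on opposite sides of the horizontal midline have swapped in a mirror flip.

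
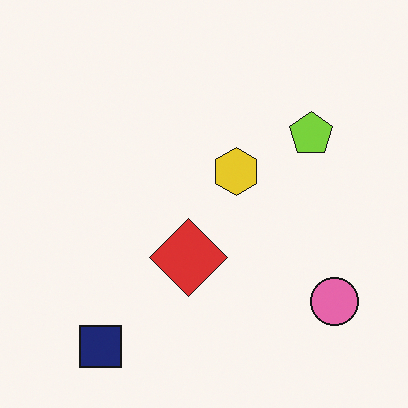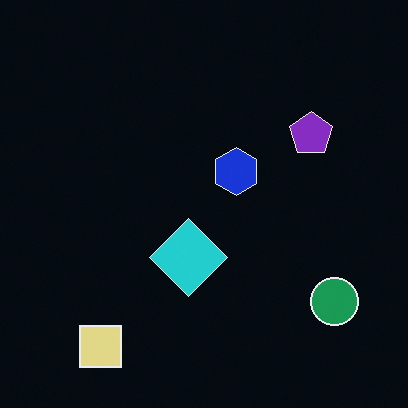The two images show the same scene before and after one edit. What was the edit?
This is the original image color-inverted (negative).

The light background has become dark and every shape's color is its complement — a photographic negative.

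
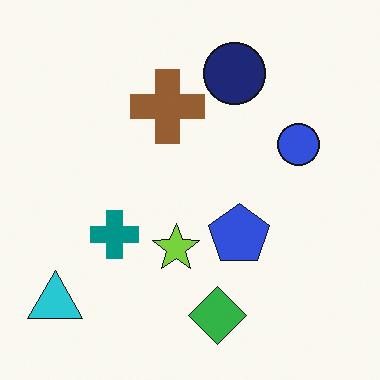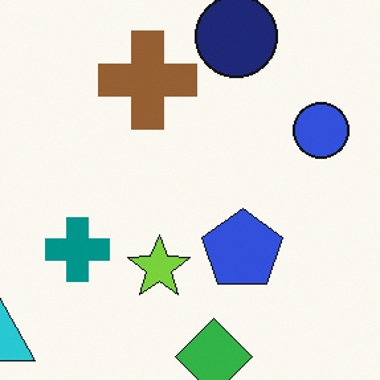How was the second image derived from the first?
The image was cropped slightly and scaled back up.

The visible shapes are larger and the field of view is narrower; shapes near the original edges may be partly or wholly outside the frame — a crop-and-rescale.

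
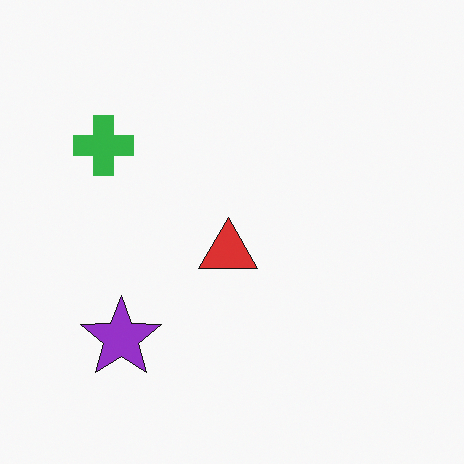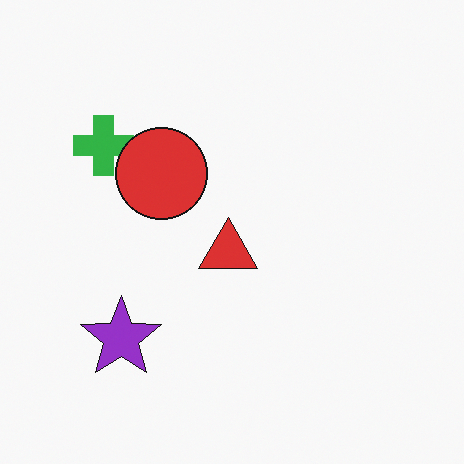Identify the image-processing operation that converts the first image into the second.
This is the original image overlaid with an additional red circle.

A red circle appears in the second image that is absent from the first.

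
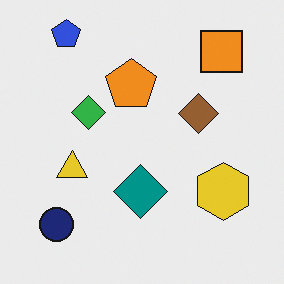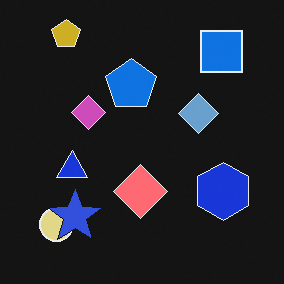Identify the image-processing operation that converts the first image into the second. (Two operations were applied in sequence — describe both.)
This is the original image color-inverted (negative), then overlaid with an additional blue star.

The light background has become dark and every shape's color is its complement — a photographic negative. A blue star appears in the second image that is absent from the first.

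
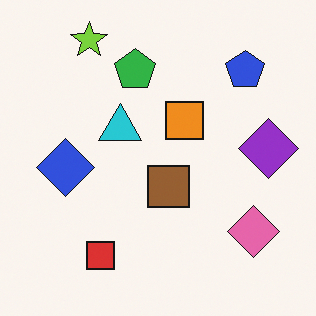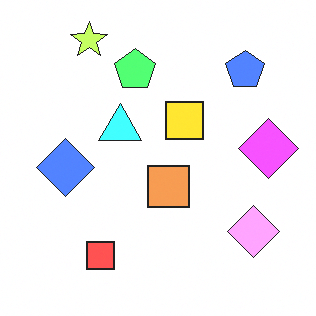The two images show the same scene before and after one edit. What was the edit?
It was substantially brightened.

Every pixel — background and shapes alike — is uniformly brightened.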